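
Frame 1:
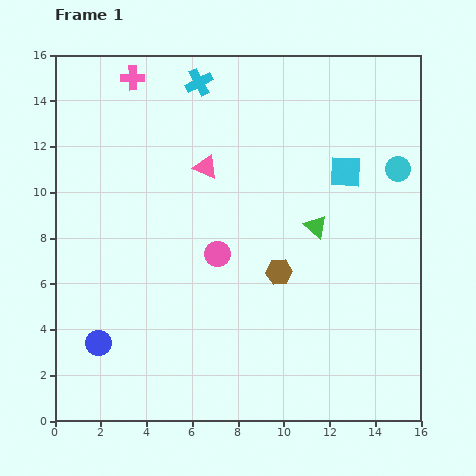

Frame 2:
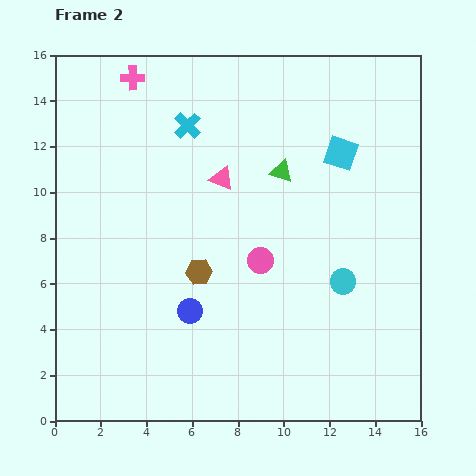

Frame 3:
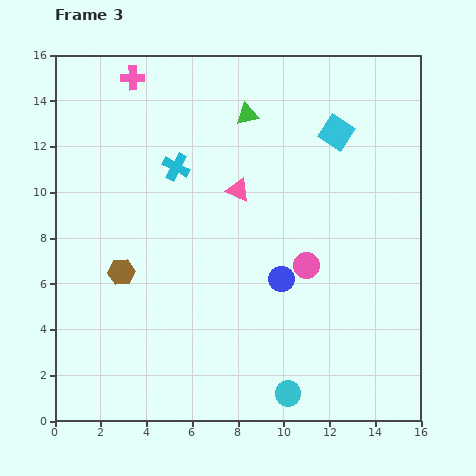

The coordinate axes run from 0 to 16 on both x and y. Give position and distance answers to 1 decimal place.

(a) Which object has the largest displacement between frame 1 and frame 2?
the cyan circle

(moved 5.5; next 4.2)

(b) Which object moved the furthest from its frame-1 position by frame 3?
the cyan circle

(moved 10.9; next 8.5)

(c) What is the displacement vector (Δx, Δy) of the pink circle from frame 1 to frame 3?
(3.9, -0.5)

The pink circle was at (7.1, 7.3) in frame 1 and (11.0, 6.8) in frame 3.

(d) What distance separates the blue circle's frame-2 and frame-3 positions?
4.2

The blue circle moved from (5.9, 4.8) to (9.9, 6.2), a distance of √(4.0² + 1.4²) ≈ 4.2.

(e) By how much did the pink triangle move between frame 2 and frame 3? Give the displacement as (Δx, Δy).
(0.7, -0.5)

The pink triangle was at (7.3, 10.6) in frame 2 and (8.0, 10.1) in frame 3.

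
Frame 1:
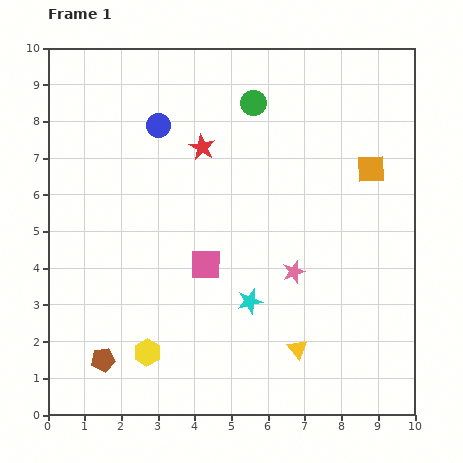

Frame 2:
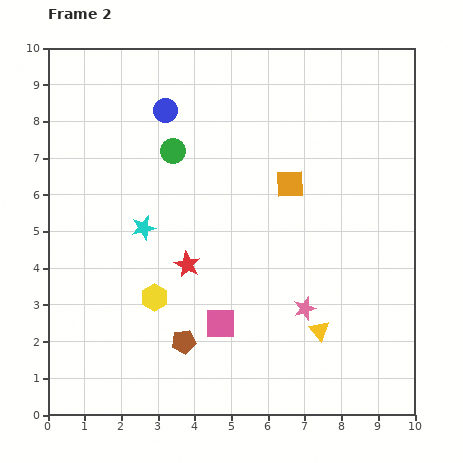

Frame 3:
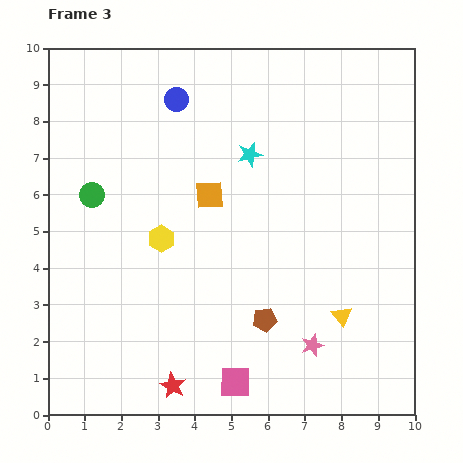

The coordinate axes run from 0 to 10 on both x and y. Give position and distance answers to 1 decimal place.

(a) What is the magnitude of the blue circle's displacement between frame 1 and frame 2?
0.4

The blue circle moved from (3.0, 7.9) to (3.2, 8.3), a distance of √(0.2² + 0.4²) ≈ 0.4.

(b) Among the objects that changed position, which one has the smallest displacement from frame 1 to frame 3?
the blue circle

(moved 0.9)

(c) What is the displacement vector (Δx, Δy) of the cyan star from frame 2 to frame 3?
(2.9, 2.0)

The cyan star was at (2.6, 5.1) in frame 2 and (5.5, 7.1) in frame 3.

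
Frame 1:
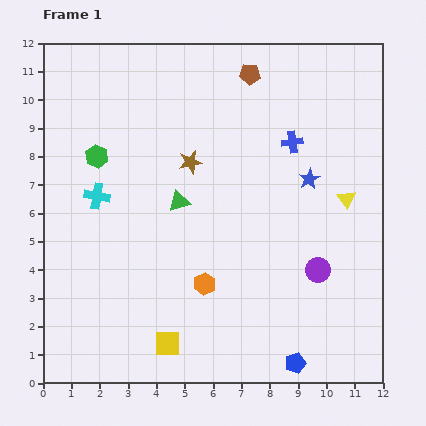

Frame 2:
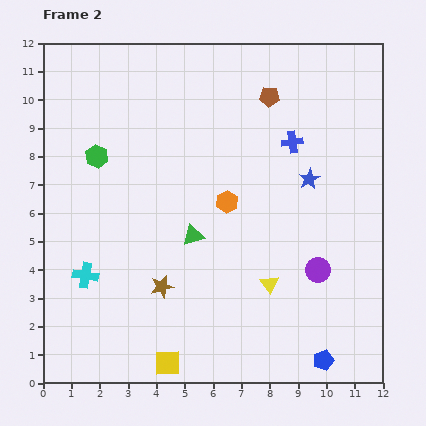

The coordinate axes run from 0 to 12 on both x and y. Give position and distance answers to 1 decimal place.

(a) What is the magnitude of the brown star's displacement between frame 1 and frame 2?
4.5

The brown star moved from (5.2, 7.8) to (4.2, 3.4), a distance of √(1.0² + 4.4²) ≈ 4.5.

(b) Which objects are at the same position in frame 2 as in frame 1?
the blue cross, the purple circle, the green hexagon, the blue star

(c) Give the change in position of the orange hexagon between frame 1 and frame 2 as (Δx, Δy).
(0.8, 2.9)

The orange hexagon was at (5.7, 3.5) in frame 1 and (6.5, 6.4) in frame 2.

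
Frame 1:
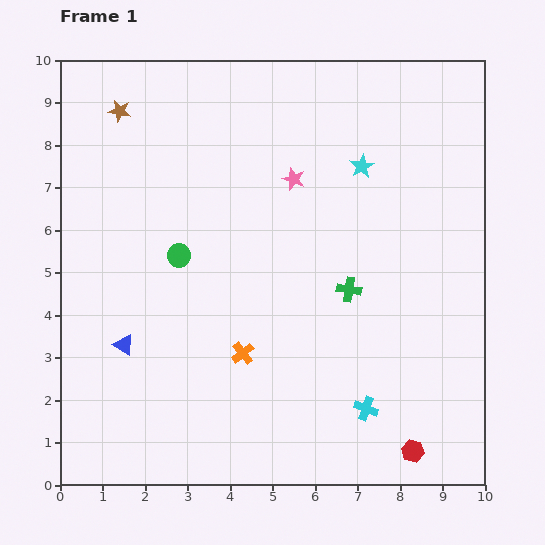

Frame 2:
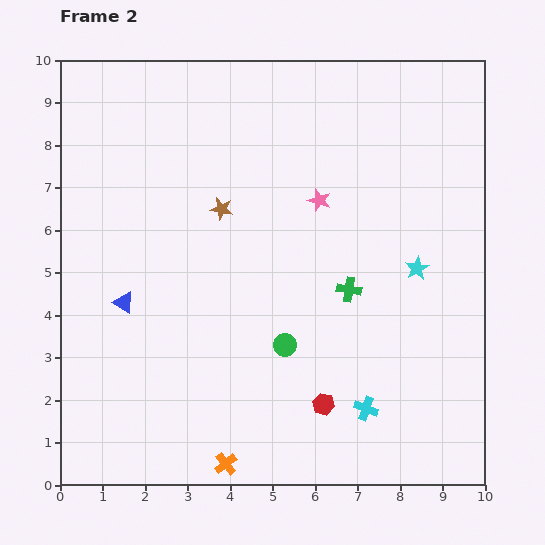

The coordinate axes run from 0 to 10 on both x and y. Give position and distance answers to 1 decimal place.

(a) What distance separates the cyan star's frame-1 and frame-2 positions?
2.7

The cyan star moved from (7.1, 7.5) to (8.4, 5.1), a distance of √(1.3² + 2.4²) ≈ 2.7.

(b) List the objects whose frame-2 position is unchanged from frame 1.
the cyan cross, the green cross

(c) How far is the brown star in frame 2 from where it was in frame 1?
3.3

The brown star moved from (1.4, 8.8) to (3.8, 6.5), a distance of √(2.4² + 2.3²) ≈ 3.3.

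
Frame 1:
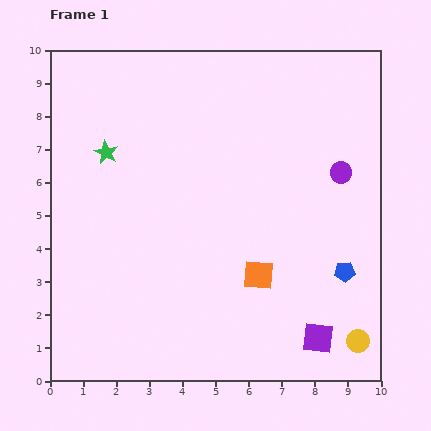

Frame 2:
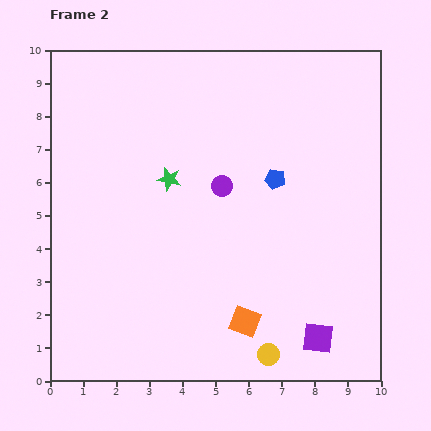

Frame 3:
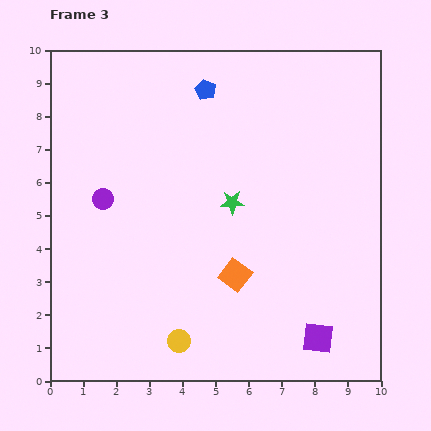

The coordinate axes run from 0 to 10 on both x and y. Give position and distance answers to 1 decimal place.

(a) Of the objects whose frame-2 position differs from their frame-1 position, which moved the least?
the orange square

(moved 1.5)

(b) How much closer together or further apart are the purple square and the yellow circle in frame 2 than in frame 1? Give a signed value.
+0.4

Distance in frame 1: 1.2. Distance in frame 2: 1.6.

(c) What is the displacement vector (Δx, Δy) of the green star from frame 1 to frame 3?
(3.8, -1.5)

The green star was at (1.7, 6.9) in frame 1 and (5.5, 5.4) in frame 3.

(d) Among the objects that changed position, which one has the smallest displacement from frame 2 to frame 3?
the orange square

(moved 1.4)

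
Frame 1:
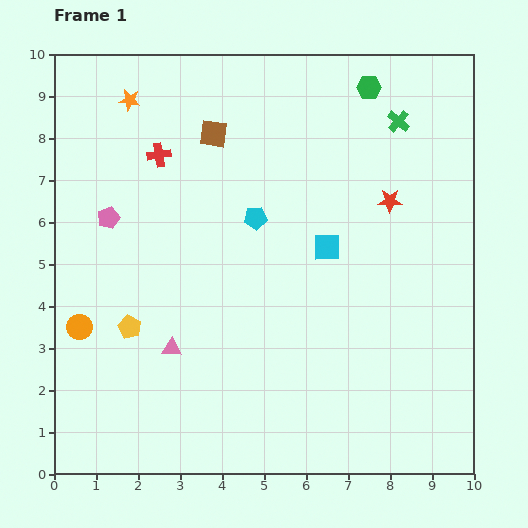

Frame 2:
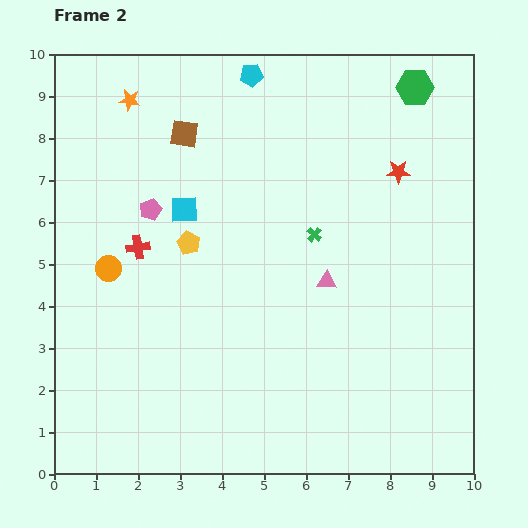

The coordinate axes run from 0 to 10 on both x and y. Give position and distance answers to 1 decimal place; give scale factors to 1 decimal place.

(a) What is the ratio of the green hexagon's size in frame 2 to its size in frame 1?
1.6×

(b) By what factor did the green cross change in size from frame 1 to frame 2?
0.7×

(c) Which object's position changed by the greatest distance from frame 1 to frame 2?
the pink triangle

(moved 4.0; next 3.5)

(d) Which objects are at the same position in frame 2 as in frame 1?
the orange star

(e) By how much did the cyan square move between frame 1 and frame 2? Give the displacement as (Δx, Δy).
(-3.4, 0.9)

The cyan square was at (6.5, 5.4) in frame 1 and (3.1, 6.3) in frame 2.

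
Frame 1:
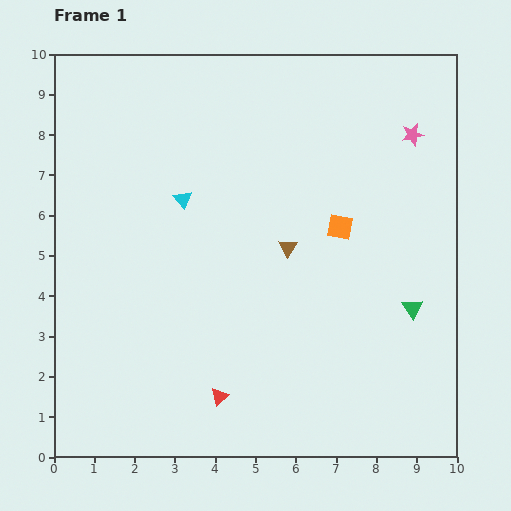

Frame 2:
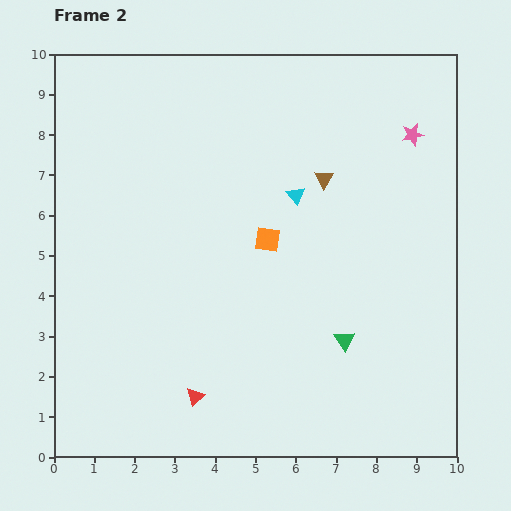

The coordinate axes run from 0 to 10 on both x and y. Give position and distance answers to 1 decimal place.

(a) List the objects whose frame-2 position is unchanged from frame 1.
the pink star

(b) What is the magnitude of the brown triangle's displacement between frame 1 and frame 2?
1.9

The brown triangle moved from (5.8, 5.2) to (6.7, 6.9), a distance of √(0.9² + 1.7²) ≈ 1.9.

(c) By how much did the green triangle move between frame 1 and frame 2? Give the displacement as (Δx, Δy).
(-1.7, -0.8)

The green triangle was at (8.9, 3.7) in frame 1 and (7.2, 2.9) in frame 2.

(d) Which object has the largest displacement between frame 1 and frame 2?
the cyan triangle

(moved 2.8; next 1.9)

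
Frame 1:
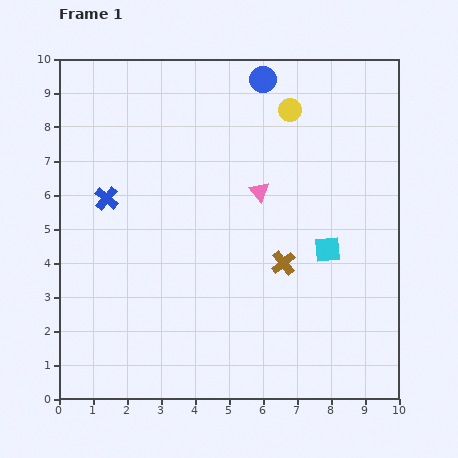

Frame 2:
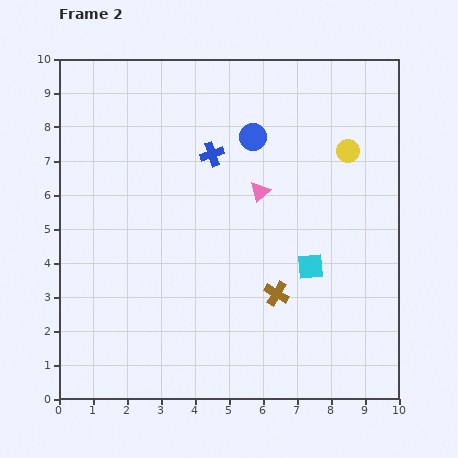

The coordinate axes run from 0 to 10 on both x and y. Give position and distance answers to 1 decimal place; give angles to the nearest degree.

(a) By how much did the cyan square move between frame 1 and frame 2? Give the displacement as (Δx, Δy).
(-0.5, -0.5)

The cyan square was at (7.9, 4.4) in frame 1 and (7.4, 3.9) in frame 2.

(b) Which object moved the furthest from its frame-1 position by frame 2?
the blue cross

(moved 3.4; next 2.1)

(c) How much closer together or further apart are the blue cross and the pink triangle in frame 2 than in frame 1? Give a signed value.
-2.7

Distance in frame 1: 4.5. Distance in frame 2: 1.8.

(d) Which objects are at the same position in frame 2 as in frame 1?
the pink triangle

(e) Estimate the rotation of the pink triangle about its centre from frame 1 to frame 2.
28° clockwise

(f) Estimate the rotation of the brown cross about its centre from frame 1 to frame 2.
21° counter-clockwise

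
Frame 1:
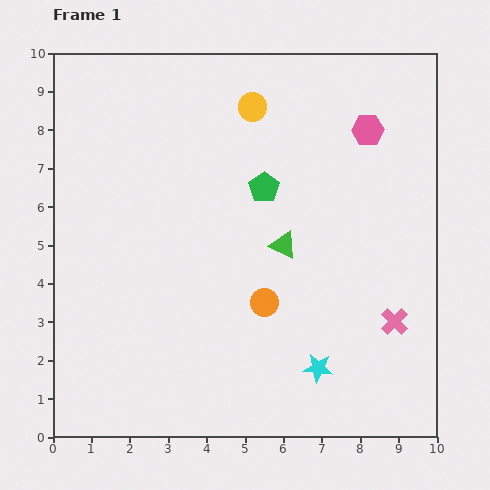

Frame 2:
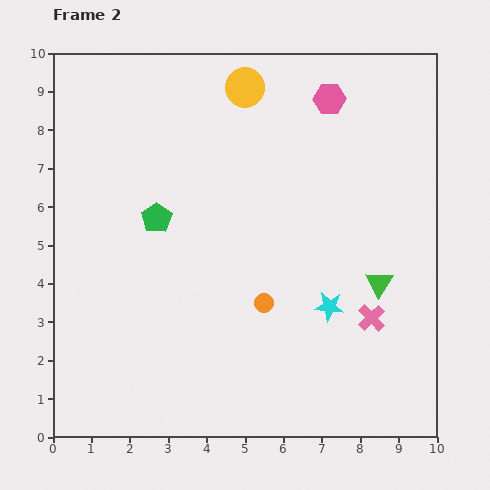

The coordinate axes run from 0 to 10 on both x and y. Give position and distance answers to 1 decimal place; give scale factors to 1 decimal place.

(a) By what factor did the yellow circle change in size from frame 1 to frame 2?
1.4×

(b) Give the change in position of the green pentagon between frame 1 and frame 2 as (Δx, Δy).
(-2.8, -0.8)

The green pentagon was at (5.5, 6.5) in frame 1 and (2.7, 5.7) in frame 2.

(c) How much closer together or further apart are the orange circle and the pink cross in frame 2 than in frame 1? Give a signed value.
-0.6

Distance in frame 1: 3.4. Distance in frame 2: 2.8.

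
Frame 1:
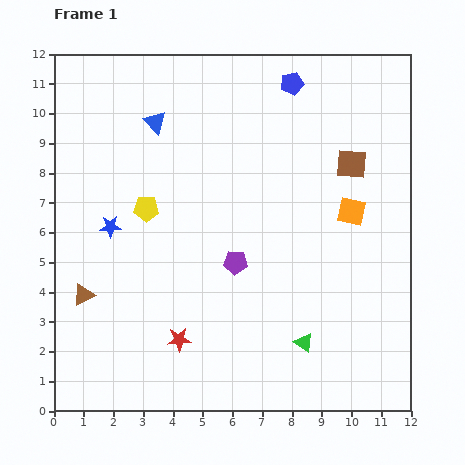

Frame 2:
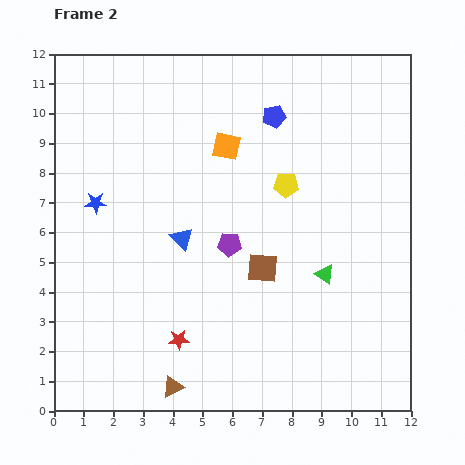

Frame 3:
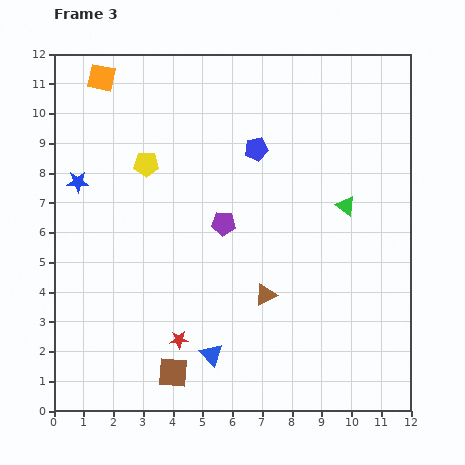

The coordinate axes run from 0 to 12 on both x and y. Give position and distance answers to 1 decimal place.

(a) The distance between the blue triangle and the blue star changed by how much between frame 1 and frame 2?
-0.7

Distance in frame 1: 3.8. Distance in frame 2: 3.1.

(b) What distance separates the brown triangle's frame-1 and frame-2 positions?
4.3

The brown triangle moved from (1.0, 3.9) to (4.0, 0.8), a distance of √(3.0² + 3.1²) ≈ 4.3.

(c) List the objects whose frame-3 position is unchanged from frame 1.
the red star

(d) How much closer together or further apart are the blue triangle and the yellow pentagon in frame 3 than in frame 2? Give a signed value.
+2.9

Distance in frame 2: 3.9. Distance in frame 3: 6.8.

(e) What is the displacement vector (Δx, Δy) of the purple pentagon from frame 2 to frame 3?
(-0.2, 0.7)

The purple pentagon was at (5.9, 5.6) in frame 2 and (5.7, 6.3) in frame 3.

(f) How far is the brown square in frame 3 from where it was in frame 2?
4.6

The brown square moved from (7.0, 4.8) to (4.0, 1.3), a distance of √(3.0² + 3.5²) ≈ 4.6.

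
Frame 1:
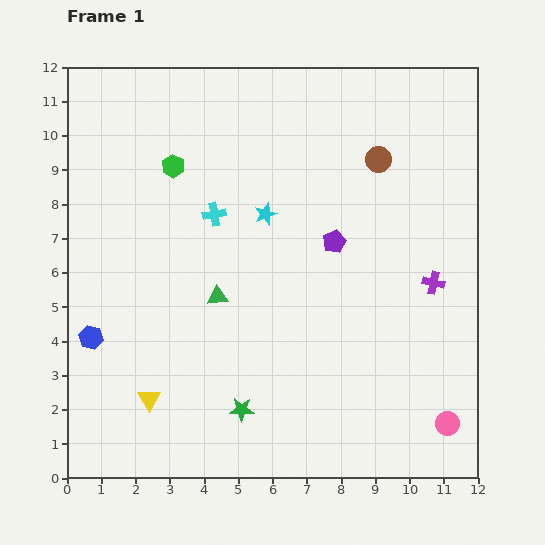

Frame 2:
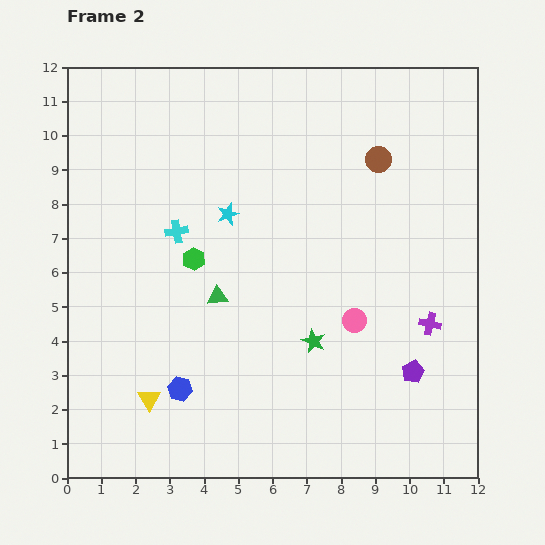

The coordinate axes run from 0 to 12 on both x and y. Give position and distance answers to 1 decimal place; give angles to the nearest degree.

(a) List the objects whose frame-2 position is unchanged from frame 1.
the yellow triangle, the green triangle, the brown circle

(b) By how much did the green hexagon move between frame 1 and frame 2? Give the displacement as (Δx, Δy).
(0.6, -2.7)

The green hexagon was at (3.1, 9.1) in frame 1 and (3.7, 6.4) in frame 2.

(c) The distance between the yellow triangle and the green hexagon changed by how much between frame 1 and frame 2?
-2.5

Distance in frame 1: 6.8. Distance in frame 2: 4.3.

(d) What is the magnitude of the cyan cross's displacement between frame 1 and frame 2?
1.2

The cyan cross moved from (4.3, 7.7) to (3.2, 7.2), a distance of √(1.1² + 0.5²) ≈ 1.2.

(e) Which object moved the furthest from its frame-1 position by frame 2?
the purple pentagon

(moved 4.4; next 4.0)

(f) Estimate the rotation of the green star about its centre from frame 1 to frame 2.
25° clockwise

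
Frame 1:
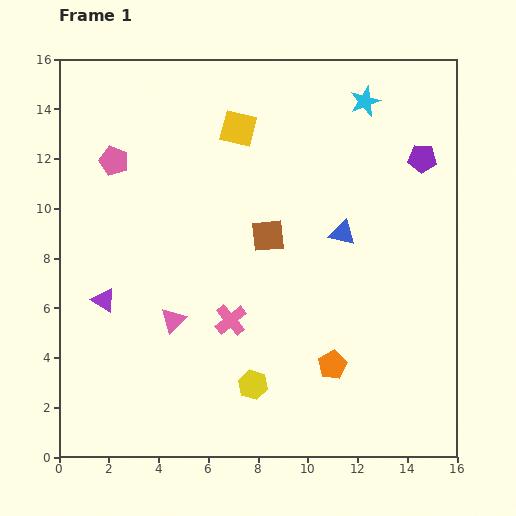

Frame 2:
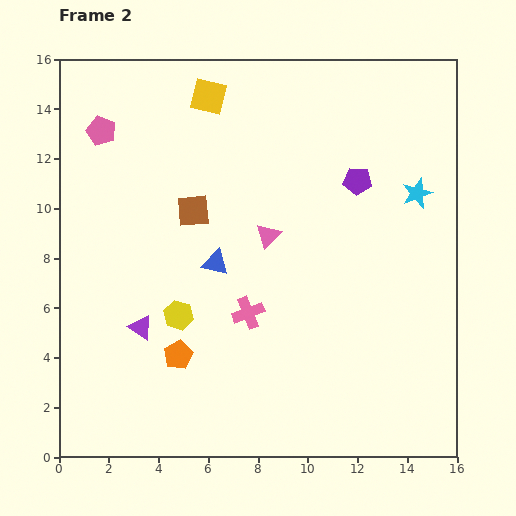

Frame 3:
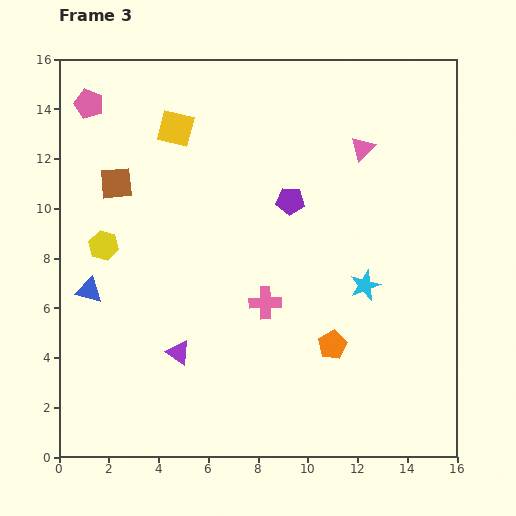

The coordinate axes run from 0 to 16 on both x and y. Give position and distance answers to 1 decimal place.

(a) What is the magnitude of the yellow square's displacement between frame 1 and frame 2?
1.8

The yellow square moved from (7.2, 13.2) to (6.0, 14.5), a distance of √(1.2² + 1.3²) ≈ 1.8.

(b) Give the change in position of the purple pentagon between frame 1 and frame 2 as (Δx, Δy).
(-2.6, -0.9)

The purple pentagon was at (14.6, 12.0) in frame 1 and (12.0, 11.1) in frame 2.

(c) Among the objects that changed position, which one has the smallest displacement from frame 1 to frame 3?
the orange pentagon

(moved 0.8)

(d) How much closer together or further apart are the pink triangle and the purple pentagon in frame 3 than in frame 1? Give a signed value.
-8.3

Distance in frame 1: 11.9. Distance in frame 3: 3.6.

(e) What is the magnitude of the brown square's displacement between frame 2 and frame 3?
3.3

The brown square moved from (5.4, 9.9) to (2.3, 11.0), a distance of √(3.1² + 1.1²) ≈ 3.3.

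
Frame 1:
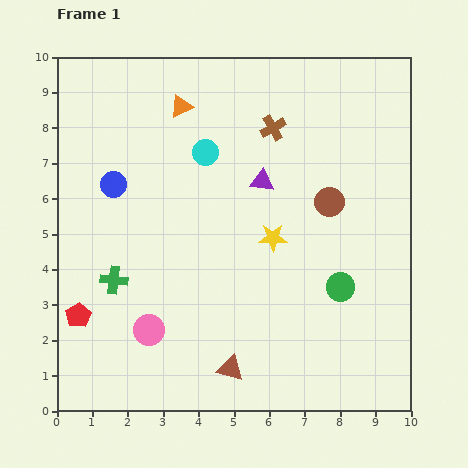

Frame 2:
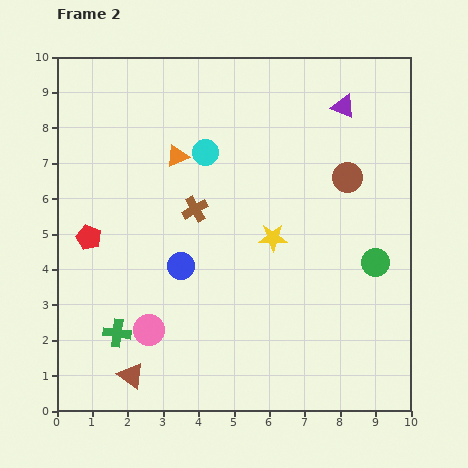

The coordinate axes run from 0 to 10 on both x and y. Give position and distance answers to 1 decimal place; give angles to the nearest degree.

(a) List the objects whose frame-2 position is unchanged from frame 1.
the pink circle, the cyan circle, the yellow star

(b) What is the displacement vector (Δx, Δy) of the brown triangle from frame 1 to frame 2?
(-2.8, -0.2)

The brown triangle was at (4.9, 1.2) in frame 1 and (2.1, 1.0) in frame 2.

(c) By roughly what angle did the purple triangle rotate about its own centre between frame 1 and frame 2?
18° clockwise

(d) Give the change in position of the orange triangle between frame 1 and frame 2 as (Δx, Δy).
(-0.1, -1.4)

The orange triangle was at (3.5, 8.6) in frame 1 and (3.4, 7.2) in frame 2.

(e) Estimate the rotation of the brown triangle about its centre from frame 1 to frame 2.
21° clockwise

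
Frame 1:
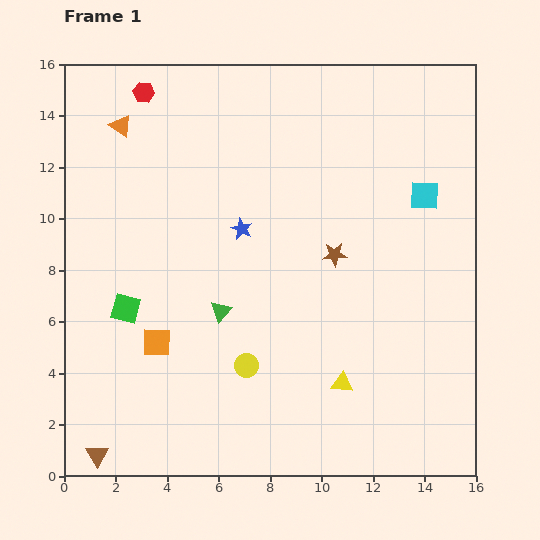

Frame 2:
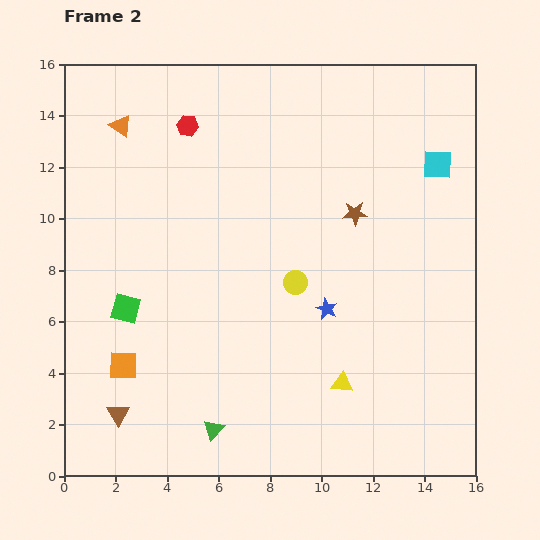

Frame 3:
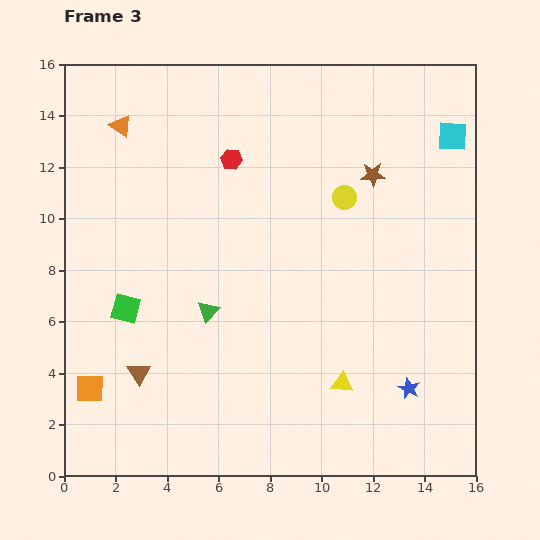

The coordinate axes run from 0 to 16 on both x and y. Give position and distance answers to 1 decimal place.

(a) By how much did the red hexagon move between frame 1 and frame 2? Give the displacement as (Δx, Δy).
(1.7, -1.3)

The red hexagon was at (3.1, 14.9) in frame 1 and (4.8, 13.6) in frame 2.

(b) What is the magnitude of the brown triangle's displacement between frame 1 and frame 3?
3.6

The brown triangle moved from (1.3, 0.8) to (2.9, 4.0), a distance of √(1.6² + 3.2²) ≈ 3.6.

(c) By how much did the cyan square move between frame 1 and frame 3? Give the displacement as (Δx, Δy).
(1.1, 2.3)

The cyan square was at (14.0, 10.9) in frame 1 and (15.1, 13.2) in frame 3.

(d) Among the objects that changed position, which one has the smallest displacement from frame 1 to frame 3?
the green triangle

(moved 0.5)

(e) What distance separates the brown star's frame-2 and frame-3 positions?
1.7

The brown star moved from (11.3, 10.2) to (12.0, 11.7), a distance of √(0.7² + 1.5²) ≈ 1.7.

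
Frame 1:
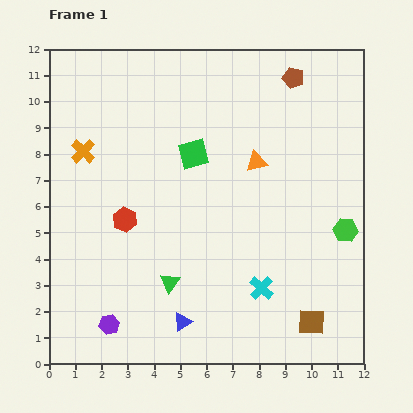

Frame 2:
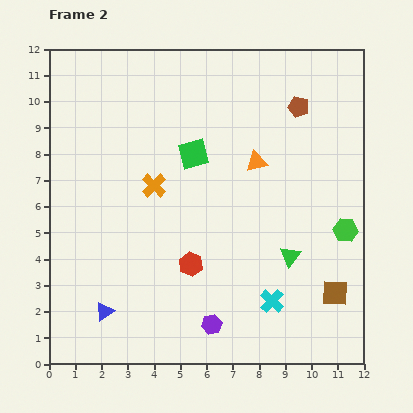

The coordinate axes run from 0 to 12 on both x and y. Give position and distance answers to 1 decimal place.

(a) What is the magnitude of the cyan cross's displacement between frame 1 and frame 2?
0.6

The cyan cross moved from (8.1, 2.9) to (8.5, 2.4), a distance of √(0.4² + 0.5²) ≈ 0.6.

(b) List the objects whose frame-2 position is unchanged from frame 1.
the green hexagon, the orange triangle, the green square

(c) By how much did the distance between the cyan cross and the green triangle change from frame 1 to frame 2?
-1.7

Distance in frame 1: 3.5. Distance in frame 2: 1.8.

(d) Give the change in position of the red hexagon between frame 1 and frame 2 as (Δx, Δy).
(2.5, -1.7)

The red hexagon was at (2.9, 5.5) in frame 1 and (5.4, 3.8) in frame 2.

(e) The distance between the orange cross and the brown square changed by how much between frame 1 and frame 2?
-2.9

Distance in frame 1: 10.9. Distance in frame 2: 8.0.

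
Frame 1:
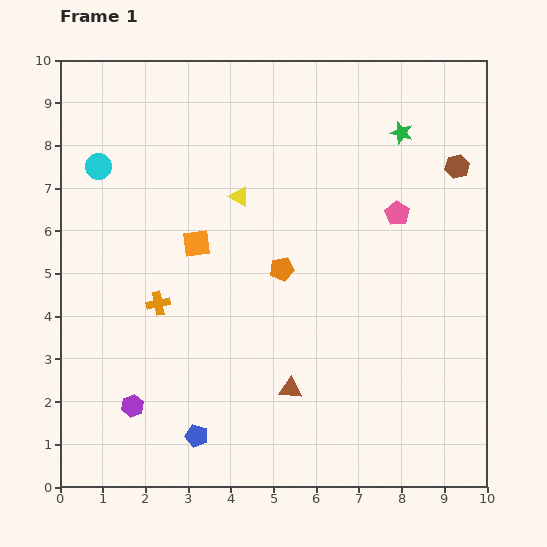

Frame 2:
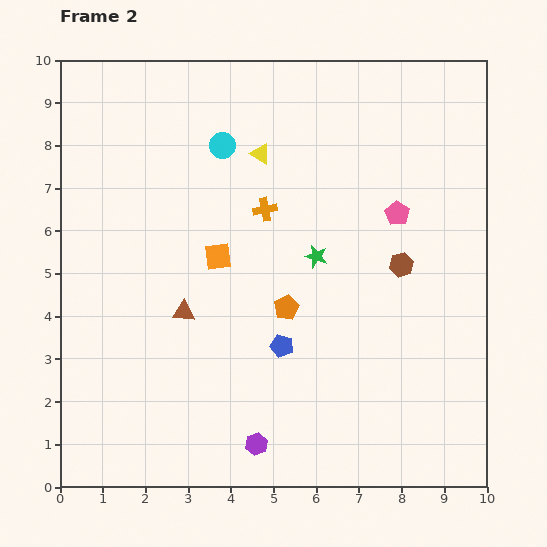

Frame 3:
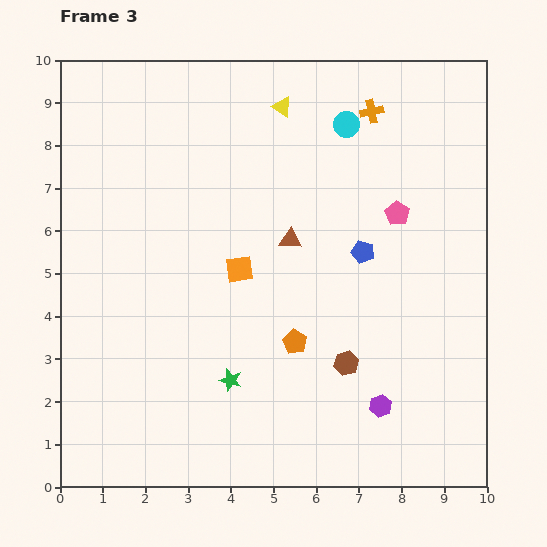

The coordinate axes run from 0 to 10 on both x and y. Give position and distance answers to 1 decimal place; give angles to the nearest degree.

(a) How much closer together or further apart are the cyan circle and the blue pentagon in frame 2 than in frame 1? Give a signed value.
-1.8

Distance in frame 1: 6.7. Distance in frame 2: 4.9.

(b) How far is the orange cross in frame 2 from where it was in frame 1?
3.3

The orange cross moved from (2.3, 4.3) to (4.8, 6.5), a distance of √(2.5² + 2.2²) ≈ 3.3.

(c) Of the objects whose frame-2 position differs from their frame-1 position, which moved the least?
the orange square

(moved 0.6)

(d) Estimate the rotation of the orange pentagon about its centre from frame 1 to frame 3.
31° counter-clockwise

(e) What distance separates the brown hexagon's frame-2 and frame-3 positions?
2.6

The brown hexagon moved from (8.0, 5.2) to (6.7, 2.9), a distance of √(1.3² + 2.3²) ≈ 2.6.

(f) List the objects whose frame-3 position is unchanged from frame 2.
the pink pentagon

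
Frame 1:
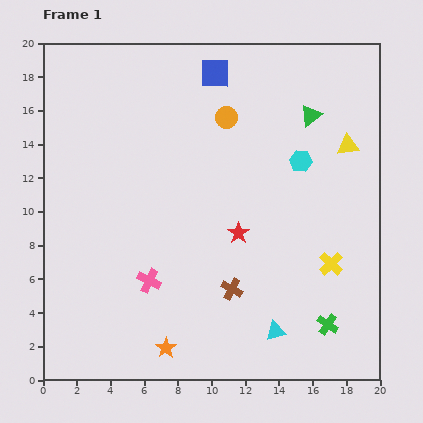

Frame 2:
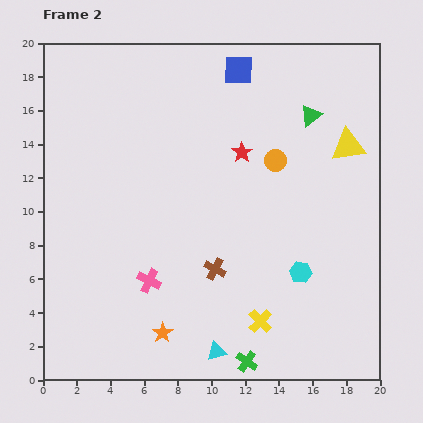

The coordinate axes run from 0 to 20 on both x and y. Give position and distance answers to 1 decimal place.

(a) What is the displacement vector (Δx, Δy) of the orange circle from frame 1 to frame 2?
(2.9, -2.6)

The orange circle was at (10.9, 15.6) in frame 1 and (13.8, 13.0) in frame 2.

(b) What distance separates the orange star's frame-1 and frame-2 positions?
0.9

The orange star moved from (7.3, 1.9) to (7.1, 2.8), a distance of √(0.2² + 0.9²) ≈ 0.9.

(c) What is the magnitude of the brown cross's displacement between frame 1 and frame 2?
1.6

The brown cross moved from (11.2, 5.4) to (10.2, 6.6), a distance of √(1.0² + 1.2²) ≈ 1.6.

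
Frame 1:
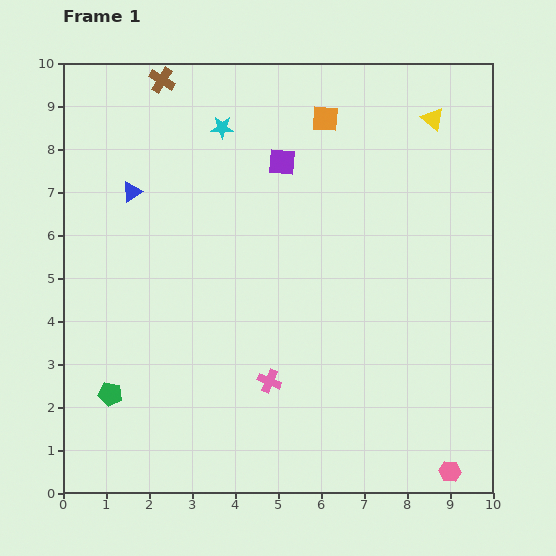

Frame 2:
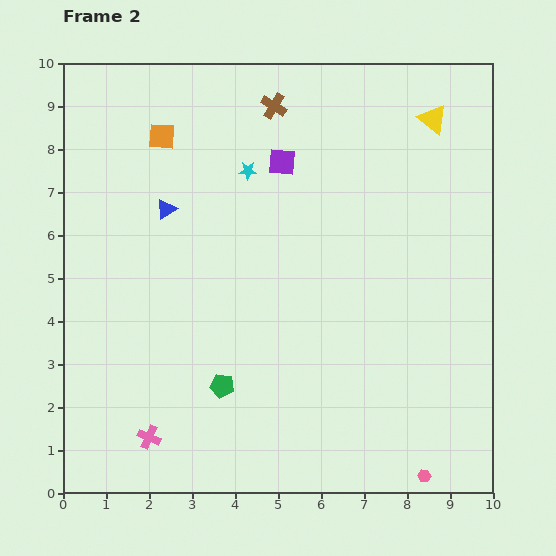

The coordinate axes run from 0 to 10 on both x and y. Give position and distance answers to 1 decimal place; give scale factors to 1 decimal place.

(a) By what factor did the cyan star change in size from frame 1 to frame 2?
0.8×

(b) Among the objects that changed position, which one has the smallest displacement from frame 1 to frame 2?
the pink hexagon

(moved 0.6)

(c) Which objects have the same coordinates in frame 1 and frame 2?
the purple square, the yellow triangle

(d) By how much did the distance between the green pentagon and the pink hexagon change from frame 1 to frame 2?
-3.0

Distance in frame 1: 8.1. Distance in frame 2: 5.1.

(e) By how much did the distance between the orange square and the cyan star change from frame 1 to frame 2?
-0.2

Distance in frame 1: 2.4. Distance in frame 2: 2.2.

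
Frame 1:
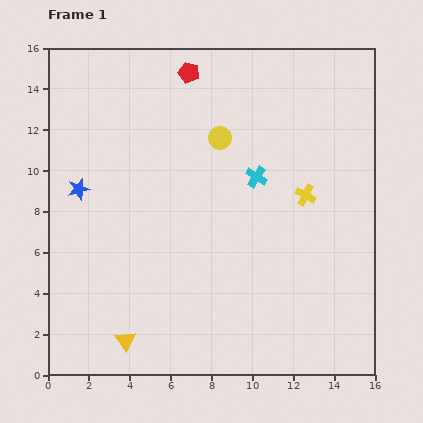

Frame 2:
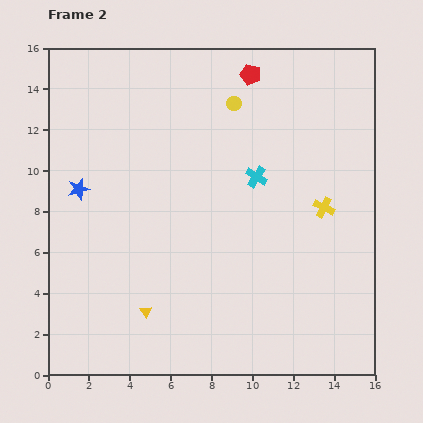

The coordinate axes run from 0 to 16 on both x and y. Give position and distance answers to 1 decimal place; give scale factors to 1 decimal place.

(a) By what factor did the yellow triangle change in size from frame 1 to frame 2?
0.6×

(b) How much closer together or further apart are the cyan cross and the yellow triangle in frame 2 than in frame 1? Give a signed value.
-1.7

Distance in frame 1: 10.2. Distance in frame 2: 8.5.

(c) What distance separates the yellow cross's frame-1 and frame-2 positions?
1.1

The yellow cross moved from (12.6, 8.8) to (13.5, 8.2), a distance of √(0.9² + 0.6²) ≈ 1.1.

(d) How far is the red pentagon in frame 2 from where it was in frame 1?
3.0

The red pentagon moved from (6.9, 14.8) to (9.9, 14.7), a distance of √(3.0² + 0.1²) ≈ 3.0.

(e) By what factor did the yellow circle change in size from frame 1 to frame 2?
0.6×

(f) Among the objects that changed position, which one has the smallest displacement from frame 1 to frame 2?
the yellow cross

(moved 1.1)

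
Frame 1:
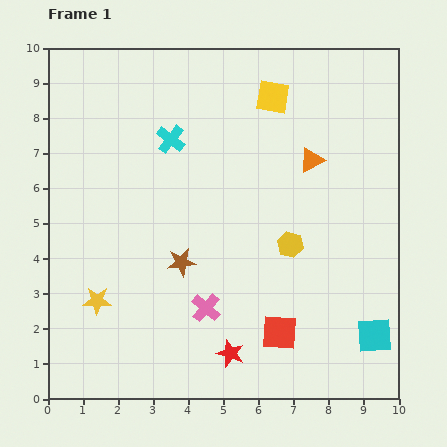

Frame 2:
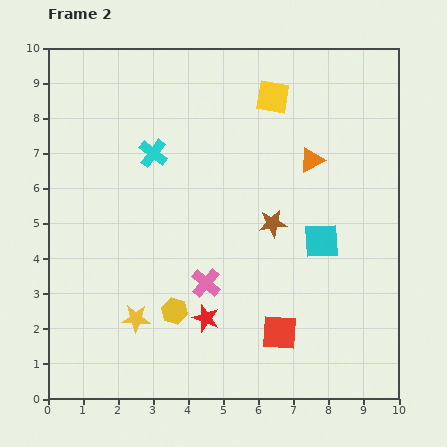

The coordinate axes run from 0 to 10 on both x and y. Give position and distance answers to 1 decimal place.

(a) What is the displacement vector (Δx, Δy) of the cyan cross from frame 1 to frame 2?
(-0.5, -0.4)

The cyan cross was at (3.5, 7.4) in frame 1 and (3.0, 7.0) in frame 2.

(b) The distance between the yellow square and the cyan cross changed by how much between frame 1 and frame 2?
+0.7

Distance in frame 1: 3.1. Distance in frame 2: 3.8.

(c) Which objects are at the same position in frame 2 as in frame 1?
the red square, the orange triangle, the yellow square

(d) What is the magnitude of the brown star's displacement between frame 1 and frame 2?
2.8

The brown star moved from (3.8, 3.9) to (6.4, 5.0), a distance of √(2.6² + 1.1²) ≈ 2.8.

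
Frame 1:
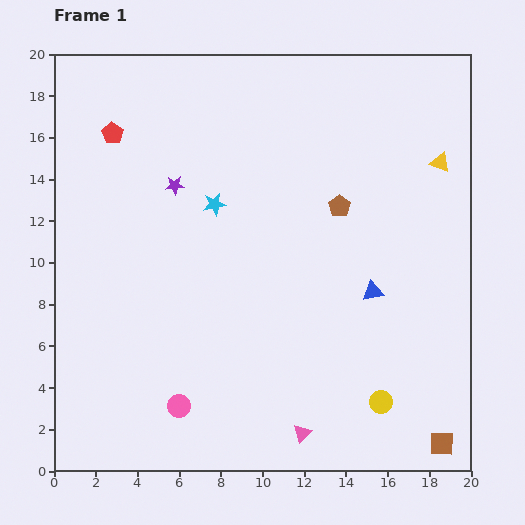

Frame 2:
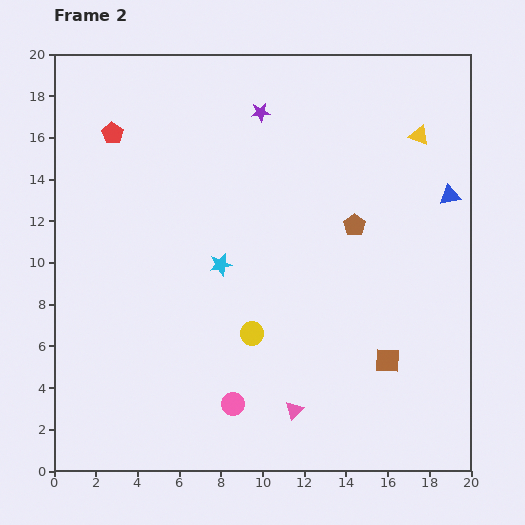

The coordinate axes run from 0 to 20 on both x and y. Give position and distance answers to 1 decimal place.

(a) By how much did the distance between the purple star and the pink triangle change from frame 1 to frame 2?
+1.0

Distance in frame 1: 13.4. Distance in frame 2: 14.4.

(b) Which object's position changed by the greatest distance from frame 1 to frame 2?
the yellow circle

(moved 7.0; next 5.9)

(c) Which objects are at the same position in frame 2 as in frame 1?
the red pentagon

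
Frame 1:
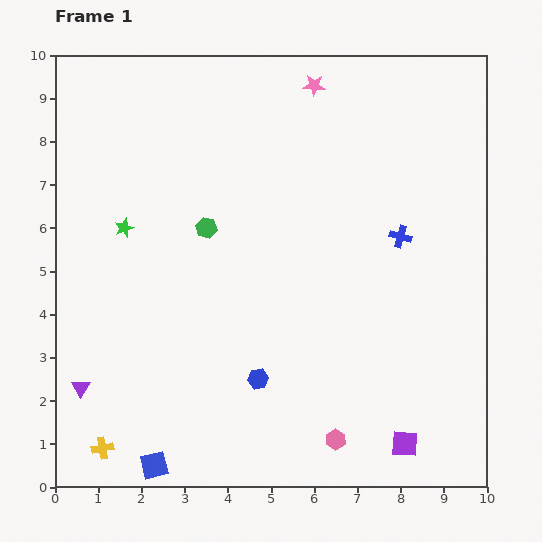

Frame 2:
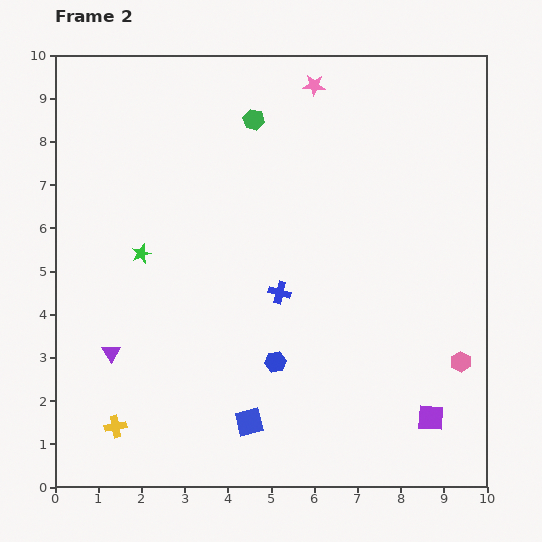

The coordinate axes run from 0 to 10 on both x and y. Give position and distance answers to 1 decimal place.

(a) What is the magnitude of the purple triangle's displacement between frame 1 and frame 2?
1.1

The purple triangle moved from (0.6, 2.3) to (1.3, 3.1), a distance of √(0.7² + 0.8²) ≈ 1.1.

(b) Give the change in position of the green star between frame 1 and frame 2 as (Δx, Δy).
(0.4, -0.6)

The green star was at (1.6, 6.0) in frame 1 and (2.0, 5.4) in frame 2.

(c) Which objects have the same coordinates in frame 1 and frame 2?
the pink star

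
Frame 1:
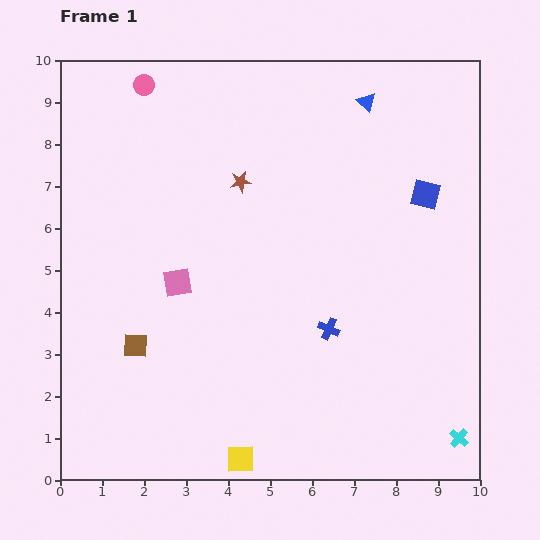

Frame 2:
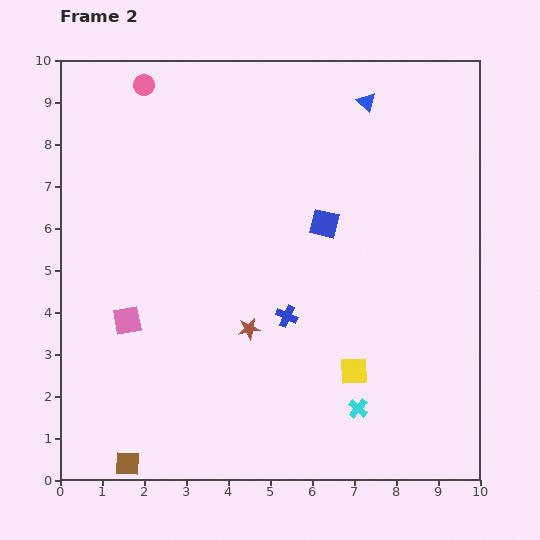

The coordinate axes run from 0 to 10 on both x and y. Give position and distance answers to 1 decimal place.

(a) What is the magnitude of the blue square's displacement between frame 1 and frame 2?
2.5

The blue square moved from (8.7, 6.8) to (6.3, 6.1), a distance of √(2.4² + 0.7²) ≈ 2.5.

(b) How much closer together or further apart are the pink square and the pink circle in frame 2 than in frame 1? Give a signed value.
+0.8

Distance in frame 1: 4.8. Distance in frame 2: 5.6.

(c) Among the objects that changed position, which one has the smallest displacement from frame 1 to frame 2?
the blue cross

(moved 1.0)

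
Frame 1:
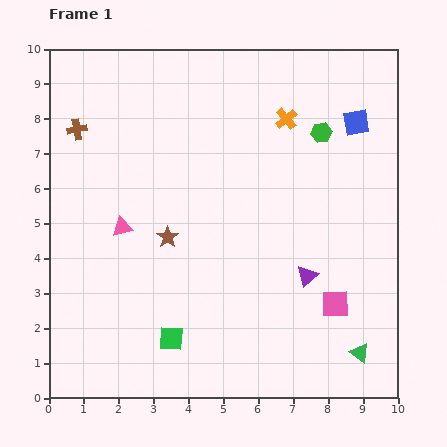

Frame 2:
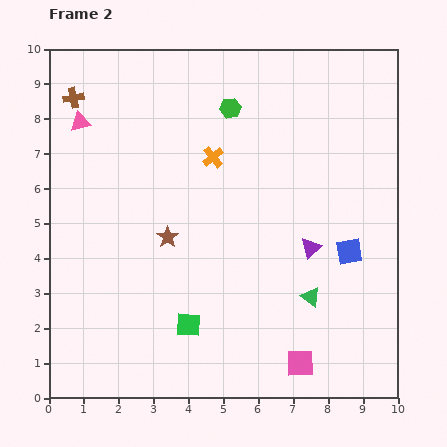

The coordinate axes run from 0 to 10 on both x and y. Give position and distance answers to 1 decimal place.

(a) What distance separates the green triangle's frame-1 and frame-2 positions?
2.1

The green triangle moved from (8.9, 1.3) to (7.5, 2.9), a distance of √(1.4² + 1.6²) ≈ 2.1.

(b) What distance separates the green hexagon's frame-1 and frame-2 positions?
2.7

The green hexagon moved from (7.8, 7.6) to (5.2, 8.3), a distance of √(2.6² + 0.7²) ≈ 2.7.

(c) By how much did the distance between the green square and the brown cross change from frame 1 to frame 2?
+0.7

Distance in frame 1: 6.6. Distance in frame 2: 7.3.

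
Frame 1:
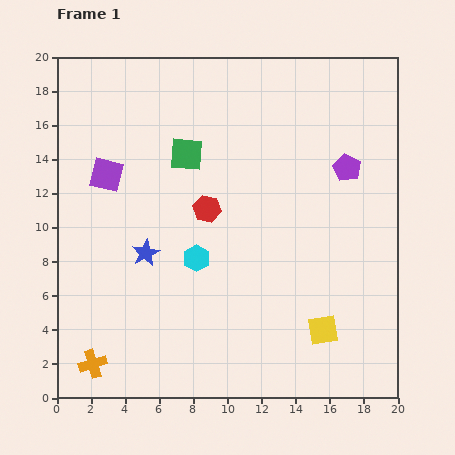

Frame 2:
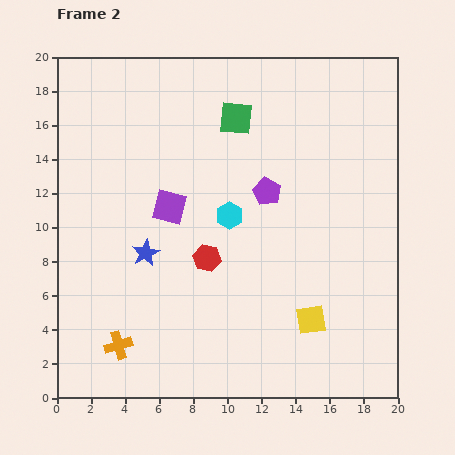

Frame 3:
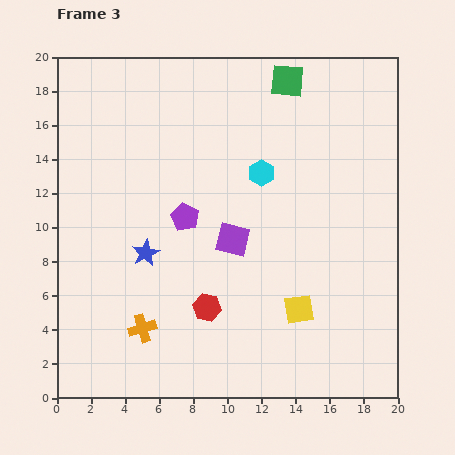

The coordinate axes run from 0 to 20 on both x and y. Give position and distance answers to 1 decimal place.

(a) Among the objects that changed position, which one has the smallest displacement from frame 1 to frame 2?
the yellow square

(moved 0.9)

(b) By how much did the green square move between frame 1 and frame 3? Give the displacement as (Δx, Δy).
(5.9, 4.3)

The green square was at (7.6, 14.3) in frame 1 and (13.5, 18.6) in frame 3.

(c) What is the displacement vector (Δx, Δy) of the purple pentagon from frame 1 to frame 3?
(-9.5, -2.9)

The purple pentagon was at (17.0, 13.5) in frame 1 and (7.5, 10.6) in frame 3.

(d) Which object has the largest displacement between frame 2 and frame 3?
the purple pentagon

(moved 5.0; next 4.2)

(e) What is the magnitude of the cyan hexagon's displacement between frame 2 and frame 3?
3.1

The cyan hexagon moved from (10.1, 10.7) to (12.0, 13.2), a distance of √(1.9² + 2.5²) ≈ 3.1.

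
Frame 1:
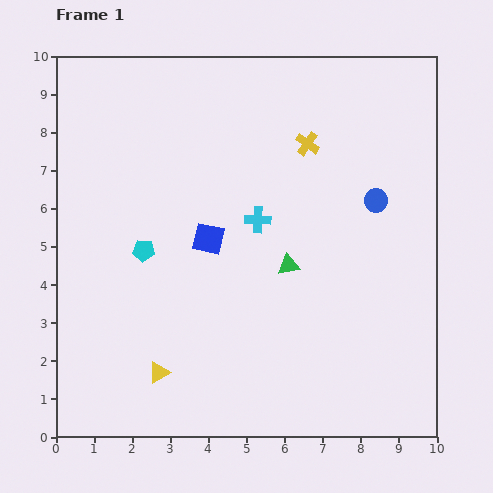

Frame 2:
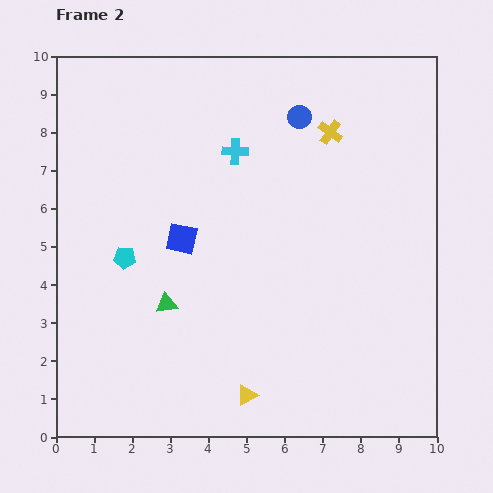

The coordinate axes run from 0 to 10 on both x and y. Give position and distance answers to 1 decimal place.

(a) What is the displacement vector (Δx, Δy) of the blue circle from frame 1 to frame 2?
(-2.0, 2.2)

The blue circle was at (8.4, 6.2) in frame 1 and (6.4, 8.4) in frame 2.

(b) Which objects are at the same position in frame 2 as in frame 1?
none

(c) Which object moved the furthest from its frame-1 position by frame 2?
the green triangle

(moved 3.4; next 3.0)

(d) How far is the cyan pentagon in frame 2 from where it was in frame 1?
0.5

The cyan pentagon moved from (2.3, 4.9) to (1.8, 4.7), a distance of √(0.5² + 0.2²) ≈ 0.5.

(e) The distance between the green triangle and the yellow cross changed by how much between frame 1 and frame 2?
+3.0

Distance in frame 1: 3.2. Distance in frame 2: 6.2.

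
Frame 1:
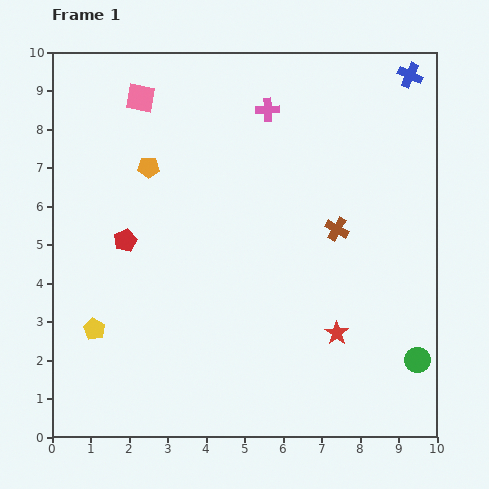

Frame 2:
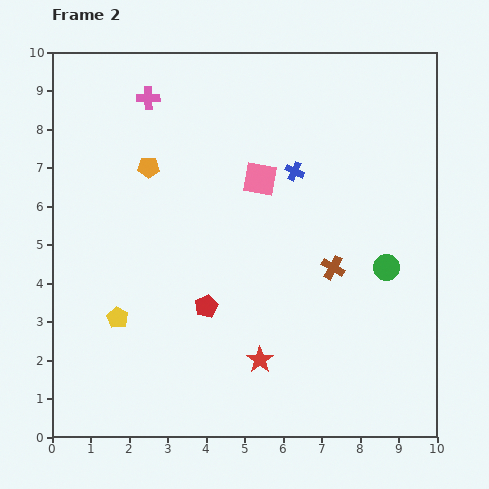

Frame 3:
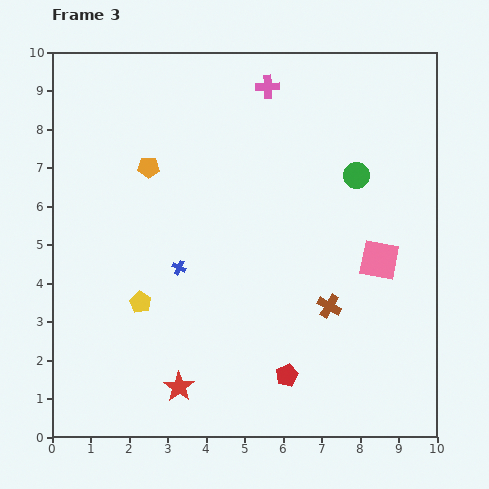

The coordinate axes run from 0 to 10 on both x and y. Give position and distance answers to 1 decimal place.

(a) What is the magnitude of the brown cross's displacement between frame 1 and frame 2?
1.0

The brown cross moved from (7.4, 5.4) to (7.3, 4.4), a distance of √(0.1² + 1.0²) ≈ 1.0.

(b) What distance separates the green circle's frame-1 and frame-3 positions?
5.1

The green circle moved from (9.5, 2.0) to (7.9, 6.8), a distance of √(1.6² + 4.8²) ≈ 5.1.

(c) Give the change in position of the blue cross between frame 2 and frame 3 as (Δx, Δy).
(-3.0, -2.5)

The blue cross was at (6.3, 6.9) in frame 2 and (3.3, 4.4) in frame 3.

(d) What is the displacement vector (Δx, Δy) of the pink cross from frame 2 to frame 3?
(3.1, 0.3)

The pink cross was at (2.5, 8.8) in frame 2 and (5.6, 9.1) in frame 3.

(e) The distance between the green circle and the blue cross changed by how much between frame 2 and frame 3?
+1.7

Distance in frame 2: 3.5. Distance in frame 3: 5.2.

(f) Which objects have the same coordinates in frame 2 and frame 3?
the orange pentagon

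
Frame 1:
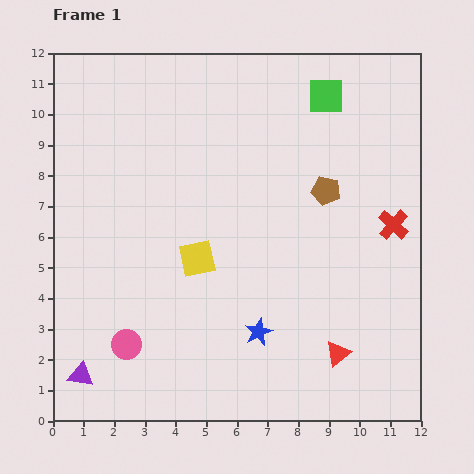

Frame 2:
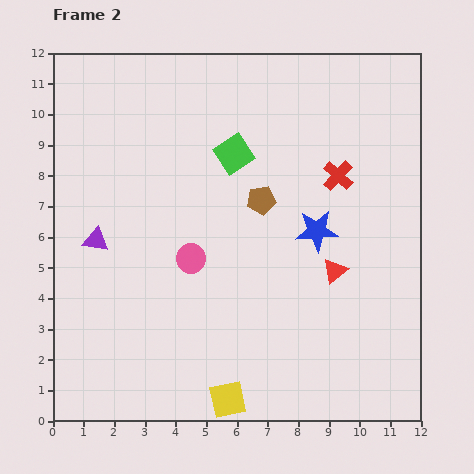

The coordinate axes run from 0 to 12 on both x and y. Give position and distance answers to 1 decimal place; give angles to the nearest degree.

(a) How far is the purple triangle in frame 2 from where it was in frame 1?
4.4

The purple triangle moved from (0.9, 1.5) to (1.4, 5.9), a distance of √(0.5² + 4.4²) ≈ 4.4.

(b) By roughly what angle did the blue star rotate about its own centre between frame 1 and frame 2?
21° clockwise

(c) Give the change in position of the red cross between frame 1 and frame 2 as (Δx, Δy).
(-1.8, 1.6)

The red cross was at (11.1, 6.4) in frame 1 and (9.3, 8.0) in frame 2.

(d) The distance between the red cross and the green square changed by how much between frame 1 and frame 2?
-1.2

Distance in frame 1: 4.7. Distance in frame 2: 3.5.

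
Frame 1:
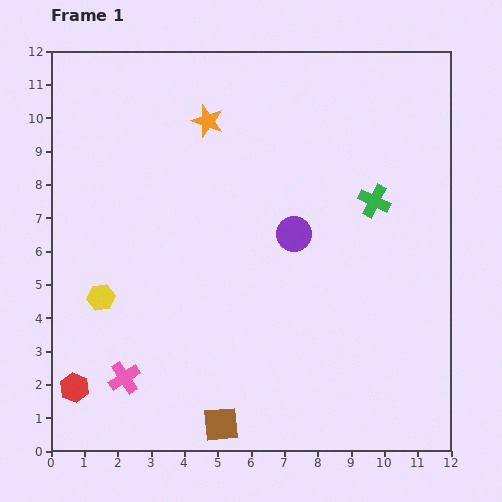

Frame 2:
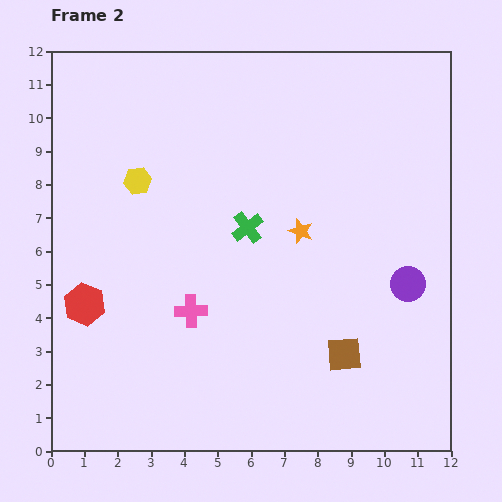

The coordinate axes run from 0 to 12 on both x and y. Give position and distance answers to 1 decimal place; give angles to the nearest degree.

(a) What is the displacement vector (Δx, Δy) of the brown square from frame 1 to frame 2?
(3.7, 2.1)

The brown square was at (5.1, 0.8) in frame 1 and (8.8, 2.9) in frame 2.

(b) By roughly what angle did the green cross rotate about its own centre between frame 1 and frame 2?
27° clockwise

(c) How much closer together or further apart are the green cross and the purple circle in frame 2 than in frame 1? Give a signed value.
+2.5

Distance in frame 1: 2.6. Distance in frame 2: 5.1.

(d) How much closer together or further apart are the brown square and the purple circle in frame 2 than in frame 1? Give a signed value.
-3.3

Distance in frame 1: 6.1. Distance in frame 2: 2.8.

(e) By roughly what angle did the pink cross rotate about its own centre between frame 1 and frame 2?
31° clockwise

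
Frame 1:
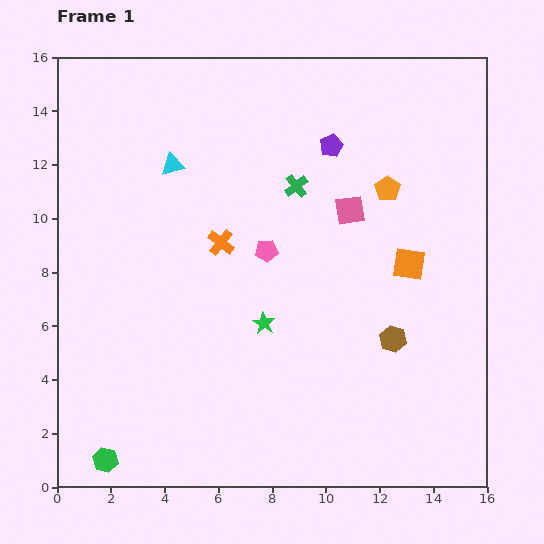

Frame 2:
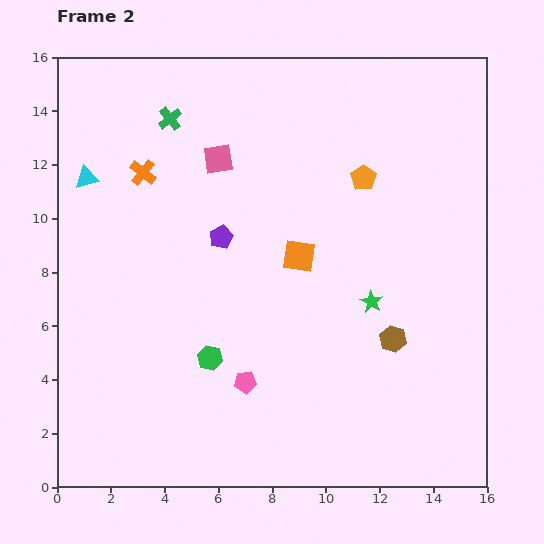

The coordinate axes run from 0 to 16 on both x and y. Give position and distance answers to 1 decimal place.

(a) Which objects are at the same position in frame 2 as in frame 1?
the brown hexagon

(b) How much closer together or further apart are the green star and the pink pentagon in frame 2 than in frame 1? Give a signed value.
+2.9

Distance in frame 1: 2.7. Distance in frame 2: 5.6.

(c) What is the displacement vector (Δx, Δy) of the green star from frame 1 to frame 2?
(4.0, 0.8)

The green star was at (7.7, 6.1) in frame 1 and (11.7, 6.9) in frame 2.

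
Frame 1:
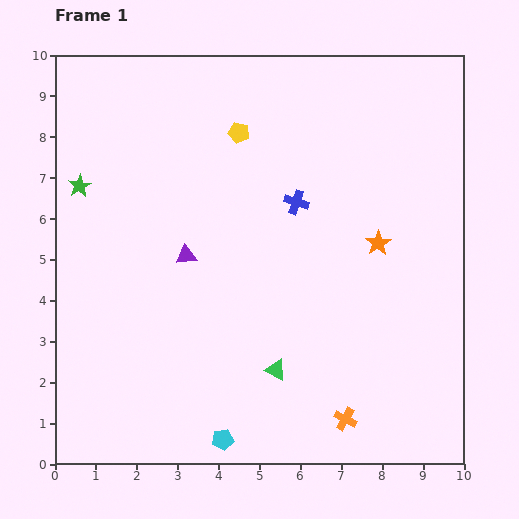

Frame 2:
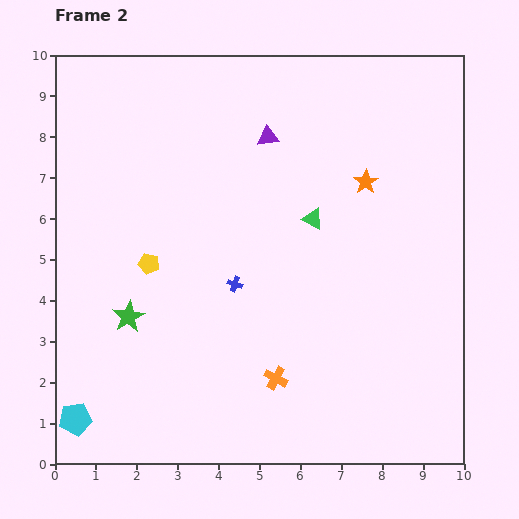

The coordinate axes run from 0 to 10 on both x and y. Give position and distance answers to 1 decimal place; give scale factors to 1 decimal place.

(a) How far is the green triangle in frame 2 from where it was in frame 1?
3.8

The green triangle moved from (5.4, 2.3) to (6.3, 6.0), a distance of √(0.9² + 3.7²) ≈ 3.8.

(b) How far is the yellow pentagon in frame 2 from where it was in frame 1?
3.9

The yellow pentagon moved from (4.5, 8.1) to (2.3, 4.9), a distance of √(2.2² + 3.2²) ≈ 3.9.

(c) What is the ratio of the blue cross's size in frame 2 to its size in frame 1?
0.6×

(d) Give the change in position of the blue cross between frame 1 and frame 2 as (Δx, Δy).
(-1.5, -2.0)

The blue cross was at (5.9, 6.4) in frame 1 and (4.4, 4.4) in frame 2.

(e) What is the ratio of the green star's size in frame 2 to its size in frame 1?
1.4×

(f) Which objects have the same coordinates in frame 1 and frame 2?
none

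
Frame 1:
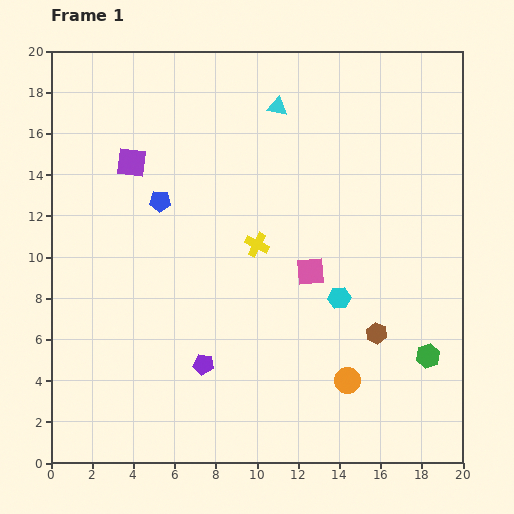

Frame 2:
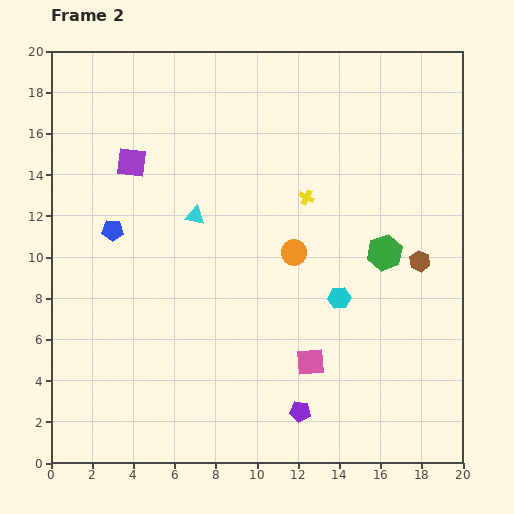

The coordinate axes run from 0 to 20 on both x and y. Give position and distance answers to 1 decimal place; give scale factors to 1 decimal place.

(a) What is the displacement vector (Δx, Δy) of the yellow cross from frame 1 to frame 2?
(2.4, 2.3)

The yellow cross was at (10.0, 10.6) in frame 1 and (12.4, 12.9) in frame 2.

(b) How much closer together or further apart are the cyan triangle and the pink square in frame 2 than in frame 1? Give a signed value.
+0.8

Distance in frame 1: 8.2. Distance in frame 2: 9.0.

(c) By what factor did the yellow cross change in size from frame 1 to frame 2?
0.6×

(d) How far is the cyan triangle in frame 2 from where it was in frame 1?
6.6

The cyan triangle moved from (11.0, 17.3) to (7.0, 12.0), a distance of √(4.0² + 5.3²) ≈ 6.6.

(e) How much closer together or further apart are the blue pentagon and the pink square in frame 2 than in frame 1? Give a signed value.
+3.4

Distance in frame 1: 8.1. Distance in frame 2: 11.5.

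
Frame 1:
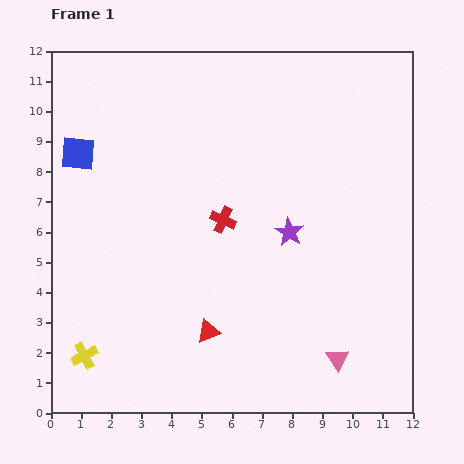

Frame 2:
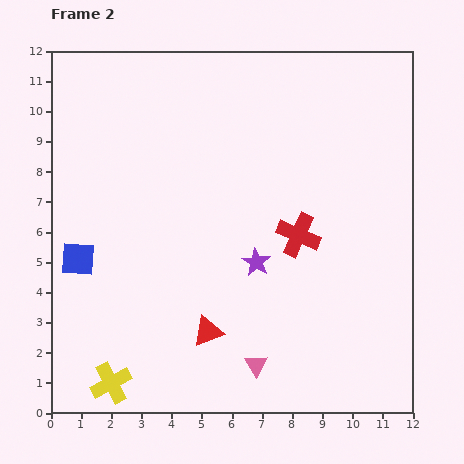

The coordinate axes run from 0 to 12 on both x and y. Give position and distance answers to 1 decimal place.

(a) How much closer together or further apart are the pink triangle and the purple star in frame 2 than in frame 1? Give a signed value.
-1.1

Distance in frame 1: 4.5. Distance in frame 2: 3.4.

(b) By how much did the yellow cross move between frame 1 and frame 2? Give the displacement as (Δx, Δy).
(0.9, -0.9)

The yellow cross was at (1.1, 1.9) in frame 1 and (2.0, 1.0) in frame 2.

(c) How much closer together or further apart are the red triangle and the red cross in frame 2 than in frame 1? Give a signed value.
+0.7

Distance in frame 1: 3.7. Distance in frame 2: 4.4.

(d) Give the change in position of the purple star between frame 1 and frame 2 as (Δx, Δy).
(-1.1, -1.0)

The purple star was at (7.9, 6.0) in frame 1 and (6.8, 5.0) in frame 2.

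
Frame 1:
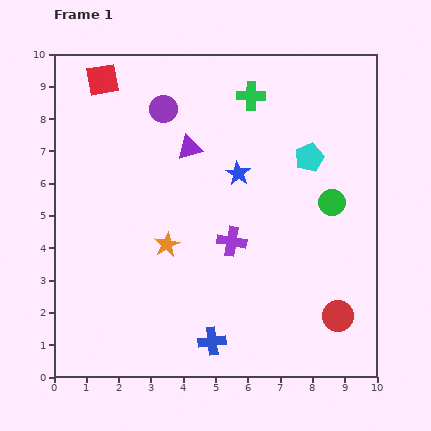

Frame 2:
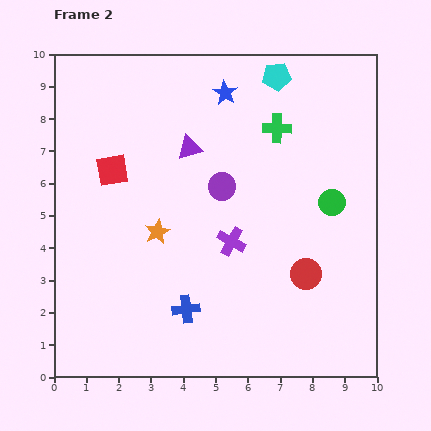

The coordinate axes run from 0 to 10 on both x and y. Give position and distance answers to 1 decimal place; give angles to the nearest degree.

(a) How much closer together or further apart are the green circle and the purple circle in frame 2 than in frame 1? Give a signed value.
-2.6

Distance in frame 1: 6.0. Distance in frame 2: 3.4.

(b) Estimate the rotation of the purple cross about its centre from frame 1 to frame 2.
19° clockwise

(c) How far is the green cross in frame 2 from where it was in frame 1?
1.3

The green cross moved from (6.1, 8.7) to (6.9, 7.7), a distance of √(0.8² + 1.0²) ≈ 1.3.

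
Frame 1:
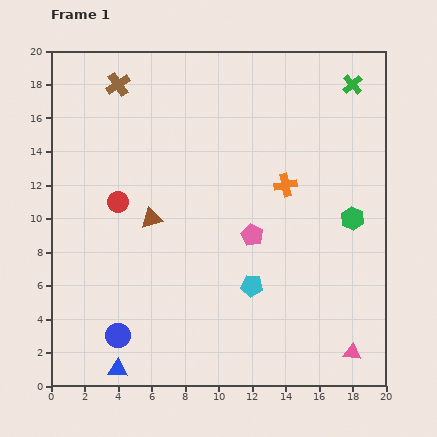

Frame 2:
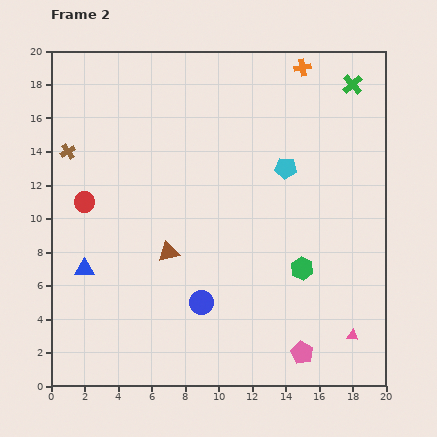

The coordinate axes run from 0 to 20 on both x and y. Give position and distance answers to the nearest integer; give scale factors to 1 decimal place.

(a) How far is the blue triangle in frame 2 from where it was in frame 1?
6

The blue triangle moved from (4, 1) to (2, 7), a distance of √(2² + 6²) ≈ 6.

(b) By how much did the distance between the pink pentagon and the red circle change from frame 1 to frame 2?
+8

Distance in frame 1: 8. Distance in frame 2: 16.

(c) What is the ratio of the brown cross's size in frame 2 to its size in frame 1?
0.6×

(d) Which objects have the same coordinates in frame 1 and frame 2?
the green cross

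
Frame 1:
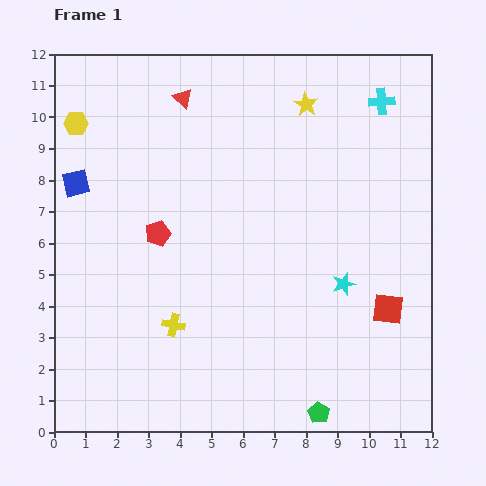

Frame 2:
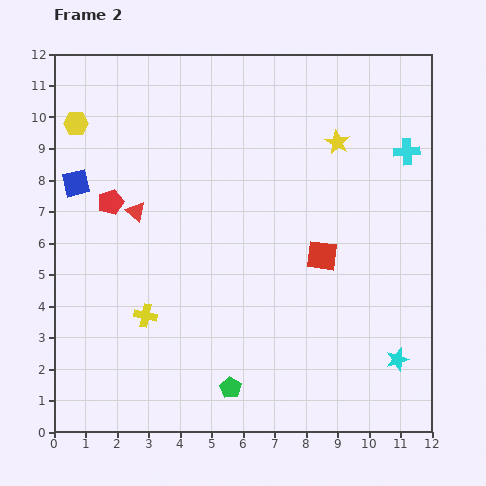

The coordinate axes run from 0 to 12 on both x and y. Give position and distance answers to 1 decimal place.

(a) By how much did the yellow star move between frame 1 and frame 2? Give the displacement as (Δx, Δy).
(1.0, -1.2)

The yellow star was at (8.0, 10.4) in frame 1 and (9.0, 9.2) in frame 2.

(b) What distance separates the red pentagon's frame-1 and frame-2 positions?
1.8

The red pentagon moved from (3.3, 6.3) to (1.8, 7.3), a distance of √(1.5² + 1.0²) ≈ 1.8.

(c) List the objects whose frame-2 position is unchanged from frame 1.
the yellow hexagon, the blue square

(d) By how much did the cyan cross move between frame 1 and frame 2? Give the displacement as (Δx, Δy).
(0.8, -1.6)

The cyan cross was at (10.4, 10.5) in frame 1 and (11.2, 8.9) in frame 2.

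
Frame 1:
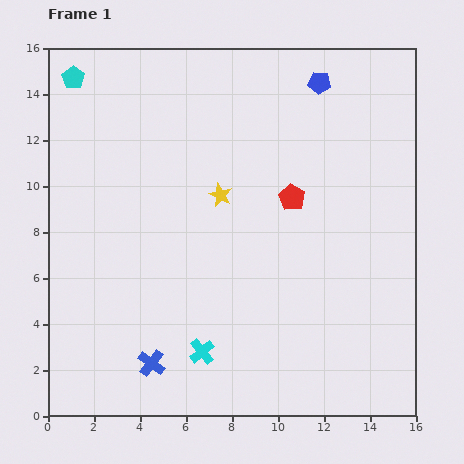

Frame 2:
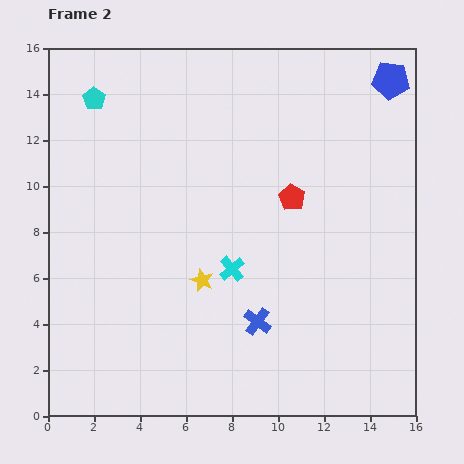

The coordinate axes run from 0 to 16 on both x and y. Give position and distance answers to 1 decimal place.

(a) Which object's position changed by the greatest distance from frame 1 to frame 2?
the blue cross

(moved 4.9; next 3.8)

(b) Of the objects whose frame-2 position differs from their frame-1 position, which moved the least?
the cyan pentagon

(moved 1.3)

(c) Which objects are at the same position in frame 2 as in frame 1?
the red pentagon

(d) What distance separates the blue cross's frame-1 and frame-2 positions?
4.9

The blue cross moved from (4.5, 2.3) to (9.1, 4.1), a distance of √(4.6² + 1.8²) ≈ 4.9.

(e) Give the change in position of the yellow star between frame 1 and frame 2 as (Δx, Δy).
(-0.8, -3.7)

The yellow star was at (7.5, 9.6) in frame 1 and (6.7, 5.9) in frame 2.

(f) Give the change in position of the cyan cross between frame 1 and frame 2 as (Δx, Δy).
(1.3, 3.6)

The cyan cross was at (6.7, 2.8) in frame 1 and (8.0, 6.4) in frame 2.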